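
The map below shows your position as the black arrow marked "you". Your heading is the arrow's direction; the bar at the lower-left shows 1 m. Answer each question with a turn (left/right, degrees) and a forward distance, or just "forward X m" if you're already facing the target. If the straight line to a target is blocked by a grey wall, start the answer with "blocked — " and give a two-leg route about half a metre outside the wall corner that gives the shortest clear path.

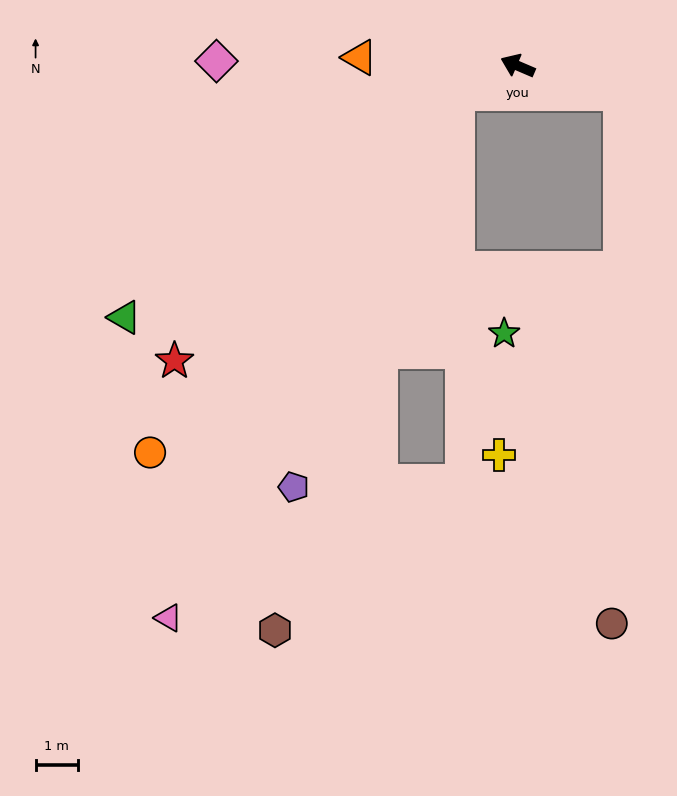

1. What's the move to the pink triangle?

blocked — turn left 47°, forward 1.6 m, then turn left 37°, forward 14.2 m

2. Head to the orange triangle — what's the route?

turn left 20°, forward 3.8 m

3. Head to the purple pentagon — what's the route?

blocked — turn left 47°, forward 1.6 m, then turn left 44°, forward 10.1 m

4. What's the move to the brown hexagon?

blocked — turn left 47°, forward 1.6 m, then turn left 47°, forward 13.5 m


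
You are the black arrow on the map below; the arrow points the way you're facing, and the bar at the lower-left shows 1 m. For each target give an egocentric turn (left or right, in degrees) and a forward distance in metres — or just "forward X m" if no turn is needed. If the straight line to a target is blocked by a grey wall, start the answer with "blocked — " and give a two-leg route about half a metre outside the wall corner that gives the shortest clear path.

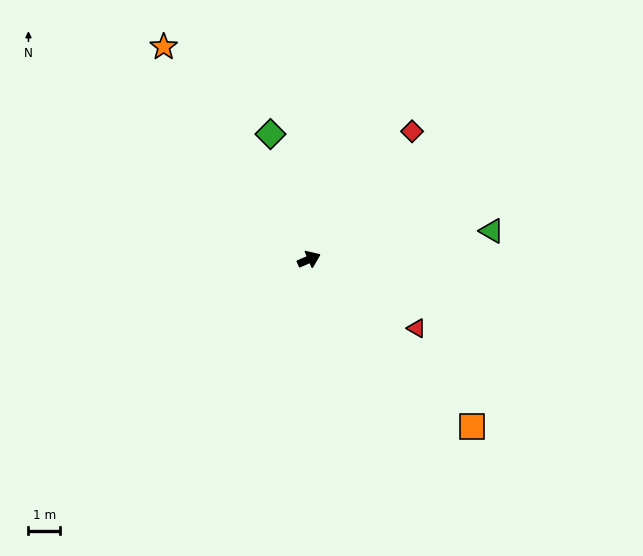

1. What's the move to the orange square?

turn right 69°, forward 7.4 m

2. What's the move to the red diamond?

turn left 28°, forward 5.2 m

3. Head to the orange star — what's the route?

turn left 101°, forward 8.2 m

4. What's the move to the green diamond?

turn left 84°, forward 4.2 m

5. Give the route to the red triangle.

turn right 56°, forward 4.1 m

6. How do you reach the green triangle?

turn right 15°, forward 5.9 m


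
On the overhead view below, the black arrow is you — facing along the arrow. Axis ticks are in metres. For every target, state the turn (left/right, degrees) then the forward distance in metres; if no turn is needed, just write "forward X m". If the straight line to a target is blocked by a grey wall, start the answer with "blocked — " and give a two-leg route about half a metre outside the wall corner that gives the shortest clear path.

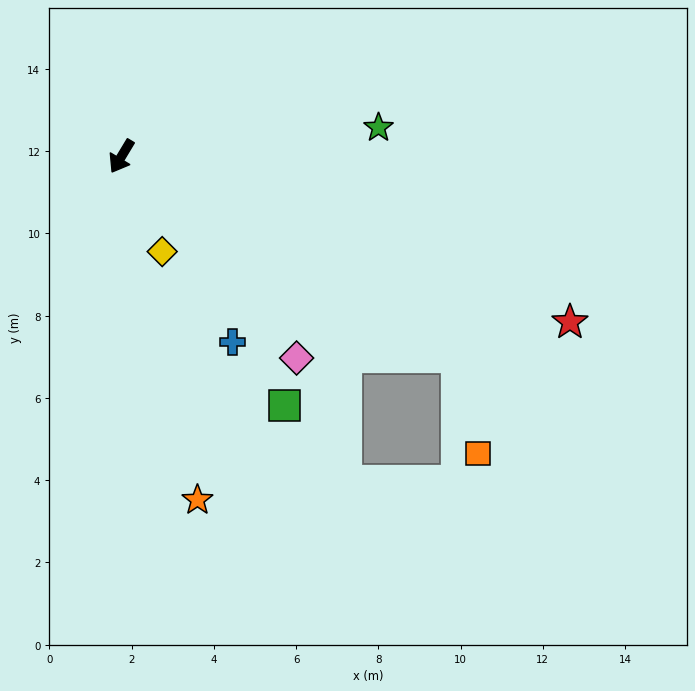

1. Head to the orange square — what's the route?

blocked — turn left 90°, forward 9.5 m, then turn right 48°, forward 2.4 m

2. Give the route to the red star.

turn left 101°, forward 11.6 m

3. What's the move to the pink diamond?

turn left 72°, forward 6.5 m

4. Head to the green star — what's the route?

turn left 127°, forward 6.3 m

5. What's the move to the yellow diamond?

turn left 54°, forward 2.5 m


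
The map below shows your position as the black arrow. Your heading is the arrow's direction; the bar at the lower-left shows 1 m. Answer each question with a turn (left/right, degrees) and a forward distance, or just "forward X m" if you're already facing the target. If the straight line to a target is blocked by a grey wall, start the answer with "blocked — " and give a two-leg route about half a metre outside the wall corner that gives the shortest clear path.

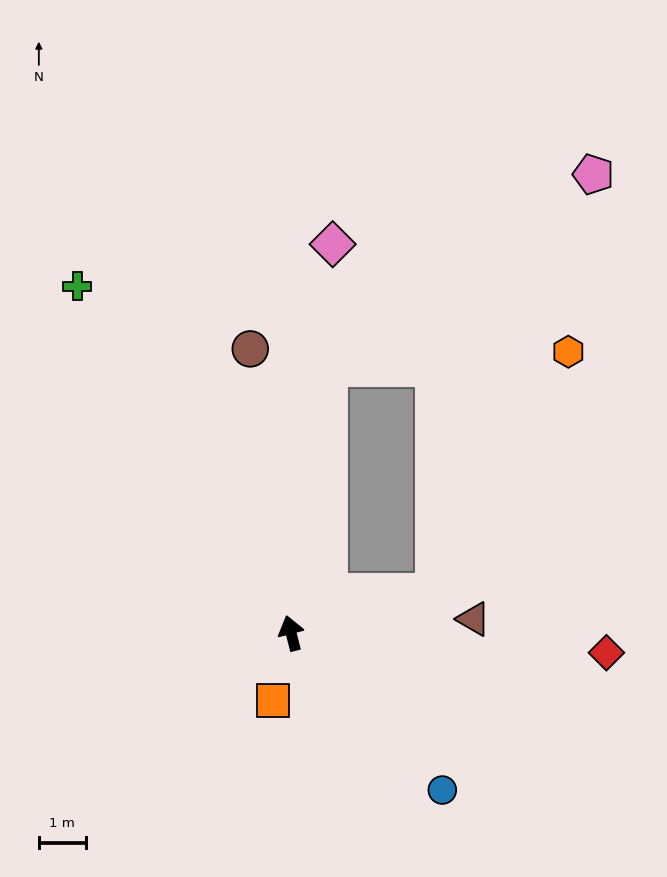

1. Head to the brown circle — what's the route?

turn right 6°, forward 6.1 m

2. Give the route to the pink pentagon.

blocked — turn right 22°, forward 5.7 m, then turn right 46°, forward 7.0 m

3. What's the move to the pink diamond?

turn right 21°, forward 8.3 m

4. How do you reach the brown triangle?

turn right 100°, forward 3.9 m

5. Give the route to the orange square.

turn left 151°, forward 1.5 m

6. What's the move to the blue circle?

turn right 151°, forward 4.6 m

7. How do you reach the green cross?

turn left 17°, forward 8.7 m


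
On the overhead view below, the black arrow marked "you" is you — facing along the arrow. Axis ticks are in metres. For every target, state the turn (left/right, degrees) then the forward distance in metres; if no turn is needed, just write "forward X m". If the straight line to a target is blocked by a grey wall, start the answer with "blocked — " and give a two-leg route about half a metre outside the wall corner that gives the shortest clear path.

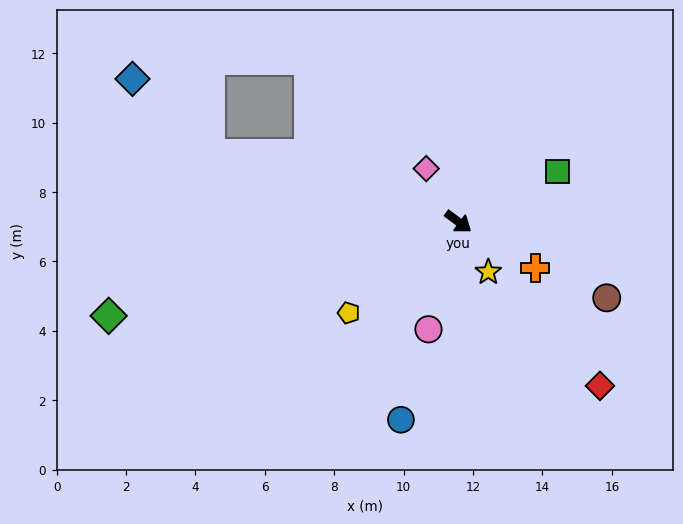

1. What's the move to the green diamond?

turn right 128°, forward 10.4 m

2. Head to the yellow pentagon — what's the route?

turn right 104°, forward 4.1 m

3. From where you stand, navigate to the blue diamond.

blocked — turn right 159°, forward 7.4 m, then turn right 28°, forward 3.1 m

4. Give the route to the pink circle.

turn right 69°, forward 3.2 m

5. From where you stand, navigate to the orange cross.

turn left 6°, forward 2.6 m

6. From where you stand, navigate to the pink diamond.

turn left 158°, forward 1.8 m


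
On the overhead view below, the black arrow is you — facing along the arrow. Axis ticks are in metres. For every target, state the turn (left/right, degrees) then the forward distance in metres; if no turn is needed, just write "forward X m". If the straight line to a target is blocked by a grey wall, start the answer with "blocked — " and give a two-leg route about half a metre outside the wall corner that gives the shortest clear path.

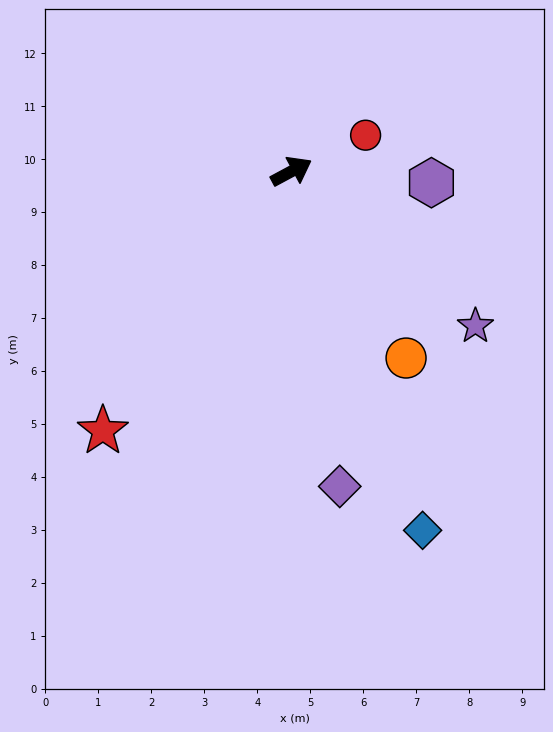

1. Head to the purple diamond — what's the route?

turn right 110°, forward 6.0 m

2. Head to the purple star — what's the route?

turn right 68°, forward 4.5 m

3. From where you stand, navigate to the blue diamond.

turn right 98°, forward 7.2 m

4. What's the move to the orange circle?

turn right 87°, forward 4.1 m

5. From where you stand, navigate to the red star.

turn right 154°, forward 6.1 m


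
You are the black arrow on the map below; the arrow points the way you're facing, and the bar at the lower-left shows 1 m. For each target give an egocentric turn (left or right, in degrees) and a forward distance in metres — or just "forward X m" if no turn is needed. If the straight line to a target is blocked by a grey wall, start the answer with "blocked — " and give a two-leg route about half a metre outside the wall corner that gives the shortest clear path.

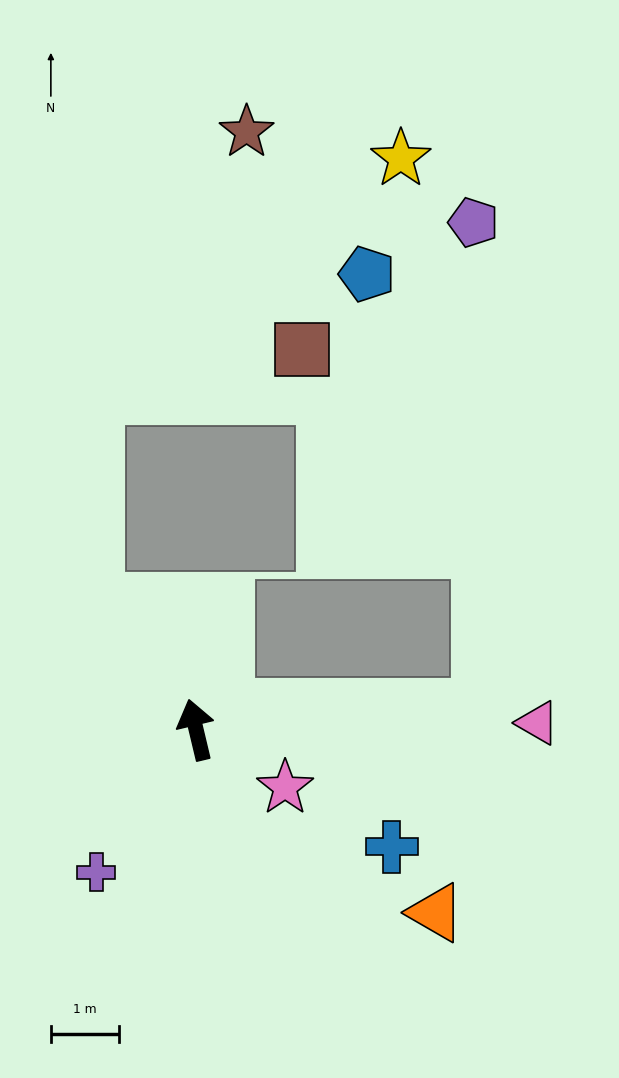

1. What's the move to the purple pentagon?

blocked — turn right 99°, forward 4.2 m, then turn left 86°, forward 7.1 m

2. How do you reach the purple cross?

turn left 132°, forward 2.5 m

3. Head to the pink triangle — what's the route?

turn right 102°, forward 5.0 m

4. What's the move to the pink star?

turn right 136°, forward 1.6 m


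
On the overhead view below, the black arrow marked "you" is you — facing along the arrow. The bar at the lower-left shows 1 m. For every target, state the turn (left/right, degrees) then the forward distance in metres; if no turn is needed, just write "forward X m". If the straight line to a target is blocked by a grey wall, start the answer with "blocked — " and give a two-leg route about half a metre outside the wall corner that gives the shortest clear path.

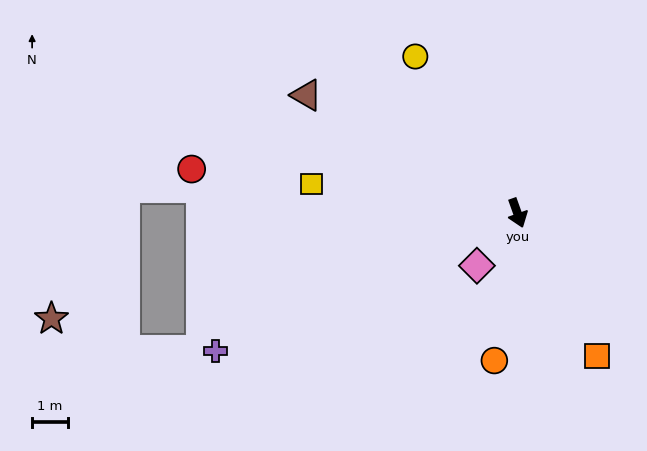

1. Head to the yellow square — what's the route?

turn right 118°, forward 5.8 m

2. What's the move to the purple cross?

turn right 85°, forward 9.2 m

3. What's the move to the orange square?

turn left 9°, forward 4.6 m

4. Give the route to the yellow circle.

turn right 167°, forward 5.2 m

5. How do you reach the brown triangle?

turn right 139°, forward 6.7 m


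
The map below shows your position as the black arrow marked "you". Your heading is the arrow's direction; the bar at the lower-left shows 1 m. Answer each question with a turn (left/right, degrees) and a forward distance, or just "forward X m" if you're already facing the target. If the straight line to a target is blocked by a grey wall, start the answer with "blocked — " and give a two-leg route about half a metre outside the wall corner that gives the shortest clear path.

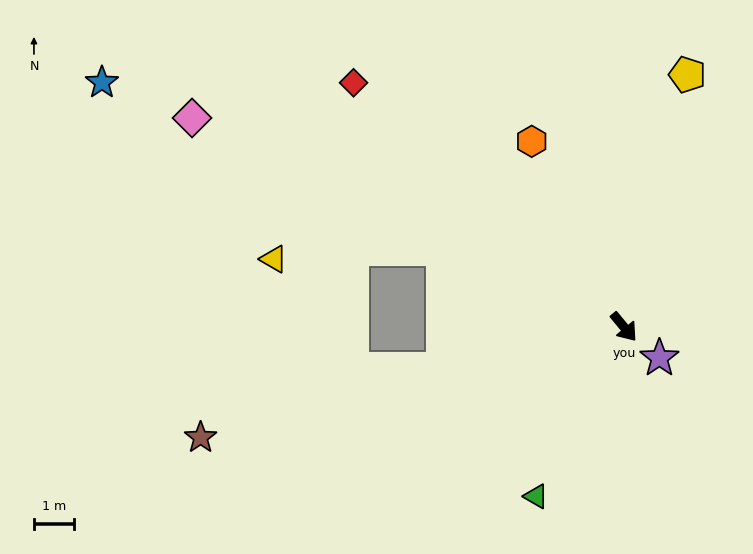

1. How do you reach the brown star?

turn right 115°, forward 11.0 m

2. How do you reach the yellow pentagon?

turn left 126°, forward 6.6 m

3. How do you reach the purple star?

turn left 9°, forward 1.2 m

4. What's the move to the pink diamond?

turn right 155°, forward 12.1 m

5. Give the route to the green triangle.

turn right 67°, forward 4.8 m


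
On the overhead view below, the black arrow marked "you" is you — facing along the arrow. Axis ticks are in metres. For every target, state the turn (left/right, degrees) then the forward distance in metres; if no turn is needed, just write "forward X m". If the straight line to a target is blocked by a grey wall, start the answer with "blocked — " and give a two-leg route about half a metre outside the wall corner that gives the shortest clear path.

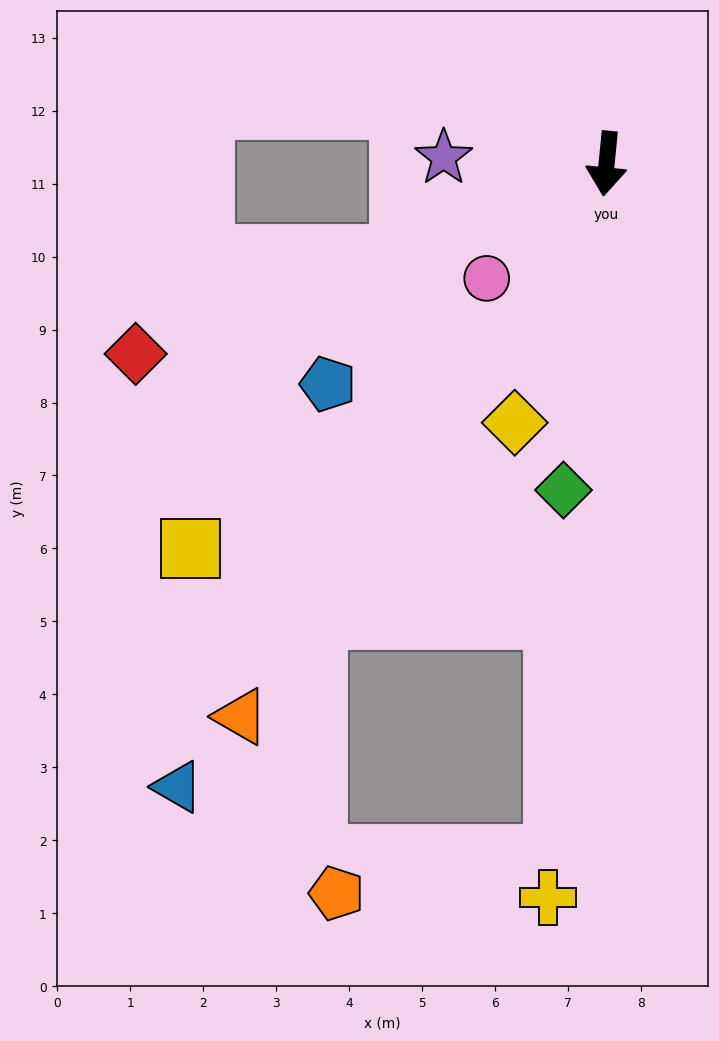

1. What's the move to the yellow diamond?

turn right 14°, forward 3.8 m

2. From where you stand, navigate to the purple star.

turn right 87°, forward 2.2 m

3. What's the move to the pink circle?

turn right 41°, forward 2.3 m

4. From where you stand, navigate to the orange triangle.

turn right 28°, forward 9.1 m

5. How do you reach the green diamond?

forward 4.5 m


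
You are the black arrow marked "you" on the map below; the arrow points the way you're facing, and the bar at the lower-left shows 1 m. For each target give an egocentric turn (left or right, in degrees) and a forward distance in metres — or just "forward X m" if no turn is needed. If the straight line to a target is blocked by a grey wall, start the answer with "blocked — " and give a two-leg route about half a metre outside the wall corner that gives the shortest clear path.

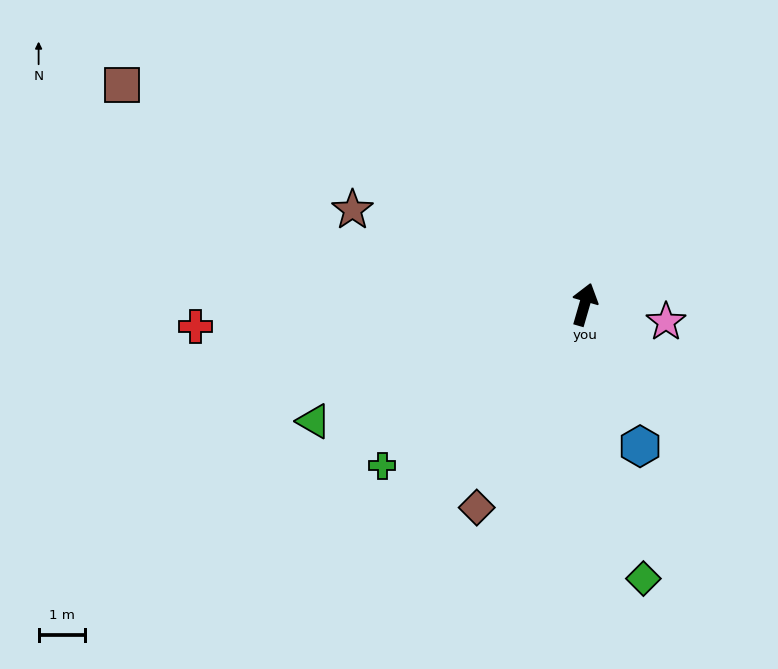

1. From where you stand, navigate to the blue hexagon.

turn right 142°, forward 3.3 m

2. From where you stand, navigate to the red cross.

turn left 109°, forward 8.4 m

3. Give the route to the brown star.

turn left 84°, forward 5.4 m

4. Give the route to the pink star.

turn right 86°, forward 1.8 m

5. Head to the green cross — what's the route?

turn left 145°, forward 5.6 m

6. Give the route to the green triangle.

turn left 129°, forward 6.4 m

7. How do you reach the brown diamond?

turn left 168°, forward 5.0 m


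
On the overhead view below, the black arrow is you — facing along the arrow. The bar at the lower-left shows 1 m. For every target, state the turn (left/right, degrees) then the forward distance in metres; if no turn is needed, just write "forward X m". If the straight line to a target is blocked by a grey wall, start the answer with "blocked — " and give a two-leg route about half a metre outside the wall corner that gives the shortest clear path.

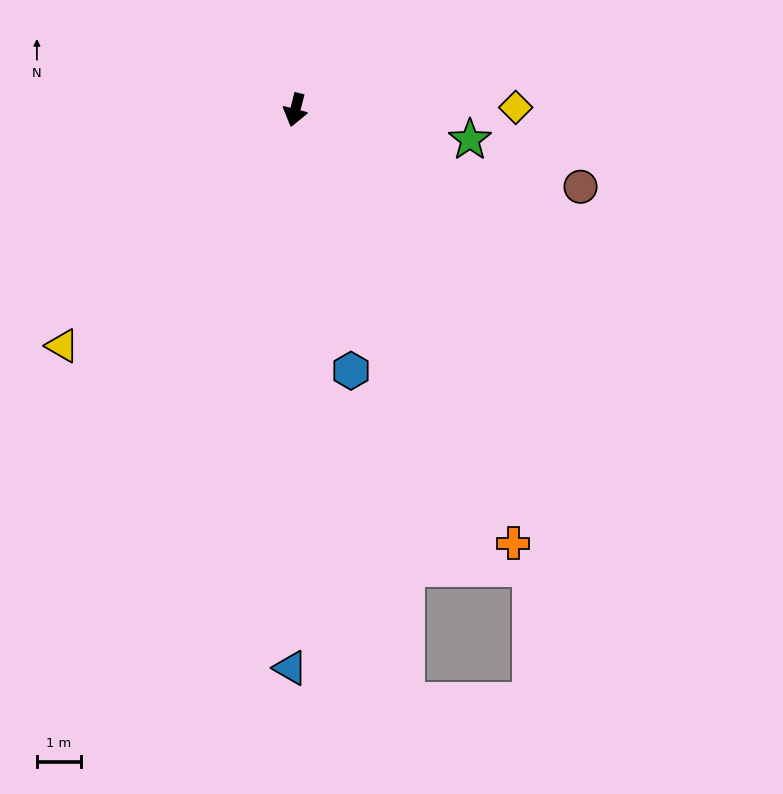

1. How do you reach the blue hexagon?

turn left 26°, forward 6.0 m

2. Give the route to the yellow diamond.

turn left 105°, forward 5.0 m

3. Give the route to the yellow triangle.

turn right 30°, forward 7.5 m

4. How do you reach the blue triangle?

turn left 14°, forward 12.7 m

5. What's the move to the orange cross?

turn left 41°, forward 11.0 m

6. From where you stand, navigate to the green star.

turn left 95°, forward 4.0 m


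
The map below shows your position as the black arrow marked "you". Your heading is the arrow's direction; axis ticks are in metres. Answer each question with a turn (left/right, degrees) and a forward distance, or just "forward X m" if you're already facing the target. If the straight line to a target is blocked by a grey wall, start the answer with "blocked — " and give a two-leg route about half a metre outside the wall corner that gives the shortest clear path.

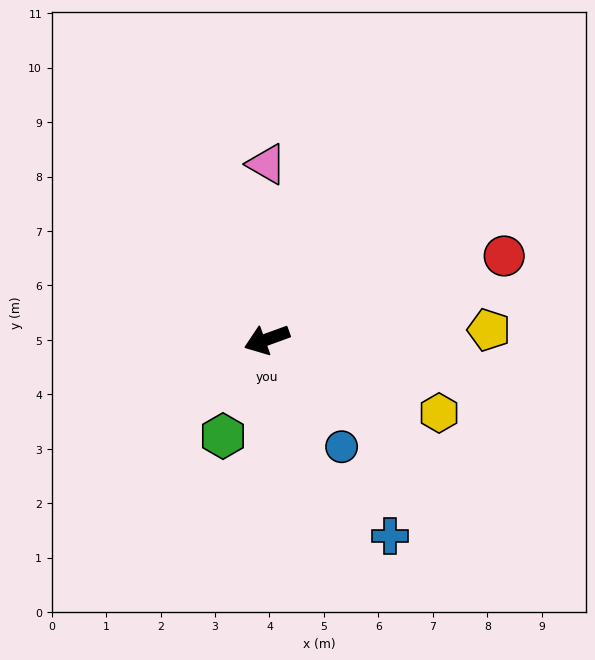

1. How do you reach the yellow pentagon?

turn left 163°, forward 4.1 m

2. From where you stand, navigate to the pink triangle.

turn right 110°, forward 3.2 m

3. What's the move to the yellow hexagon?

turn left 137°, forward 3.4 m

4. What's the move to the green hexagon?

turn left 46°, forward 1.9 m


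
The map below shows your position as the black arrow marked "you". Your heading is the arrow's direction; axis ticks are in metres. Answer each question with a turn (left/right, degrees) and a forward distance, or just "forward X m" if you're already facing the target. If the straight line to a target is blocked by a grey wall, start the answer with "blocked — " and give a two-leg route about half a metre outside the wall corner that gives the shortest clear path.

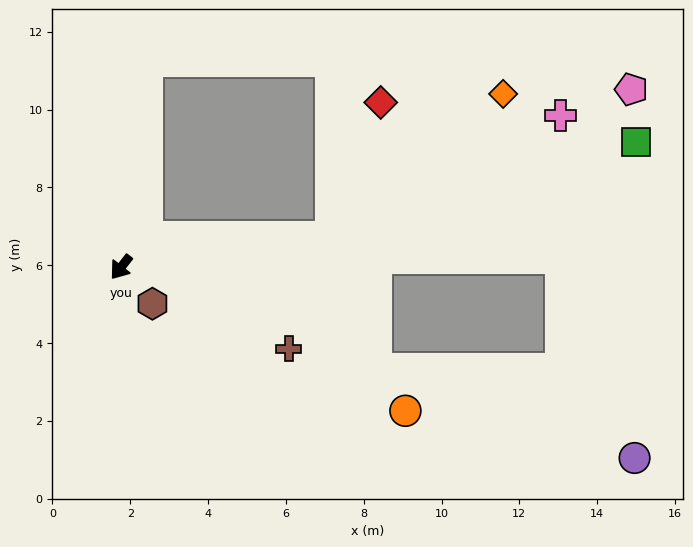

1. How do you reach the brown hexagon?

turn left 79°, forward 1.2 m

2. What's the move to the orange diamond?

blocked — turn left 136°, forward 5.5 m, then turn left 32°, forward 5.8 m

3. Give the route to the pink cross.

blocked — turn left 136°, forward 5.5 m, then turn left 20°, forward 6.7 m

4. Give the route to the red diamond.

blocked — turn left 136°, forward 5.5 m, then turn left 62°, forward 3.7 m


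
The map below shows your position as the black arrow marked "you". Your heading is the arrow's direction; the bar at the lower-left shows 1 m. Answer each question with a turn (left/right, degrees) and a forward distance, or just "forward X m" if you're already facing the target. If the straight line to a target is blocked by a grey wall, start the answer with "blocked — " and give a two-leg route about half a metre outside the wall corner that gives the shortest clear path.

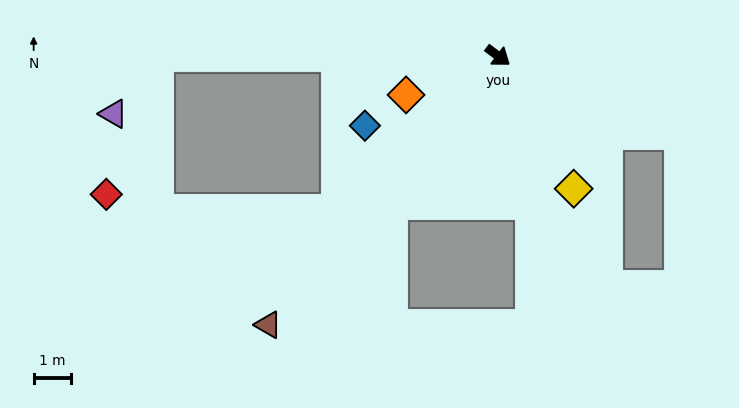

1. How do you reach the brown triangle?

turn right 94°, forward 9.4 m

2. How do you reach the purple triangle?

blocked — turn right 143°, forward 9.0 m, then turn left 52°, forward 1.9 m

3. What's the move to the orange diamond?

turn right 120°, forward 2.6 m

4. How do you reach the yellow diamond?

turn right 23°, forward 4.0 m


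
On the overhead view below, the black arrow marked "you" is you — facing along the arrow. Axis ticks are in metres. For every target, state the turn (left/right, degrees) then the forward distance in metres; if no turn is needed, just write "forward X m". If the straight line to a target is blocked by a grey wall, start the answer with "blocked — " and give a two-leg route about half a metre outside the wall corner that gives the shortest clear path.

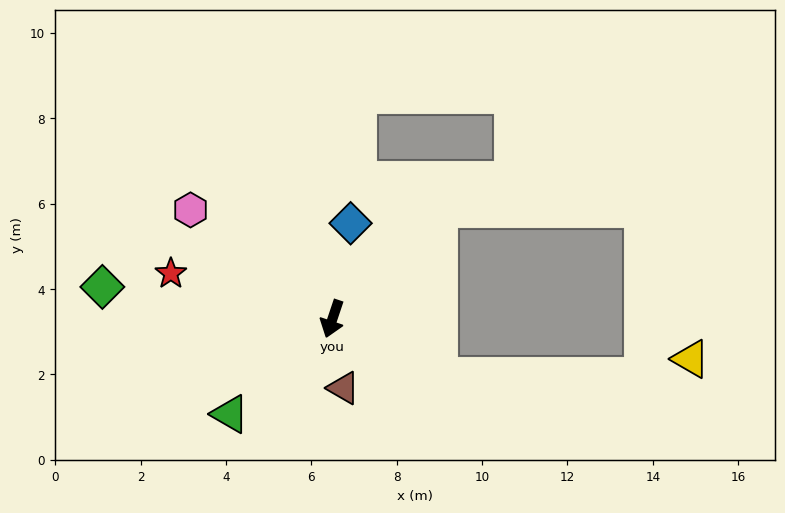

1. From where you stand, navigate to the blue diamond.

turn right 172°, forward 2.3 m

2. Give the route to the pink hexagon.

turn right 109°, forward 4.2 m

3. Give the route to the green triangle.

turn right 29°, forward 3.3 m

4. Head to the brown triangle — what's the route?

turn left 27°, forward 1.6 m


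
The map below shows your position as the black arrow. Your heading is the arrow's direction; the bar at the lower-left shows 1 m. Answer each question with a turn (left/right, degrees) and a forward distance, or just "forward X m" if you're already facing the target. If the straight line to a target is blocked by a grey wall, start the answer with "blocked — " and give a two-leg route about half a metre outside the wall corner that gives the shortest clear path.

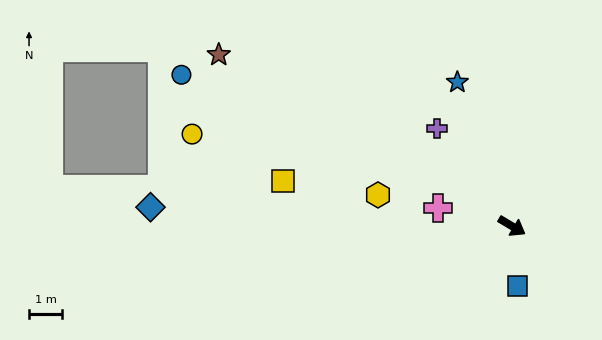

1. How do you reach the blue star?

turn left 142°, forward 4.6 m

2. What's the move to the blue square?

turn right 54°, forward 1.8 m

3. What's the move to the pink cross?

turn right 163°, forward 2.3 m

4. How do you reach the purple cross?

turn left 158°, forward 3.7 m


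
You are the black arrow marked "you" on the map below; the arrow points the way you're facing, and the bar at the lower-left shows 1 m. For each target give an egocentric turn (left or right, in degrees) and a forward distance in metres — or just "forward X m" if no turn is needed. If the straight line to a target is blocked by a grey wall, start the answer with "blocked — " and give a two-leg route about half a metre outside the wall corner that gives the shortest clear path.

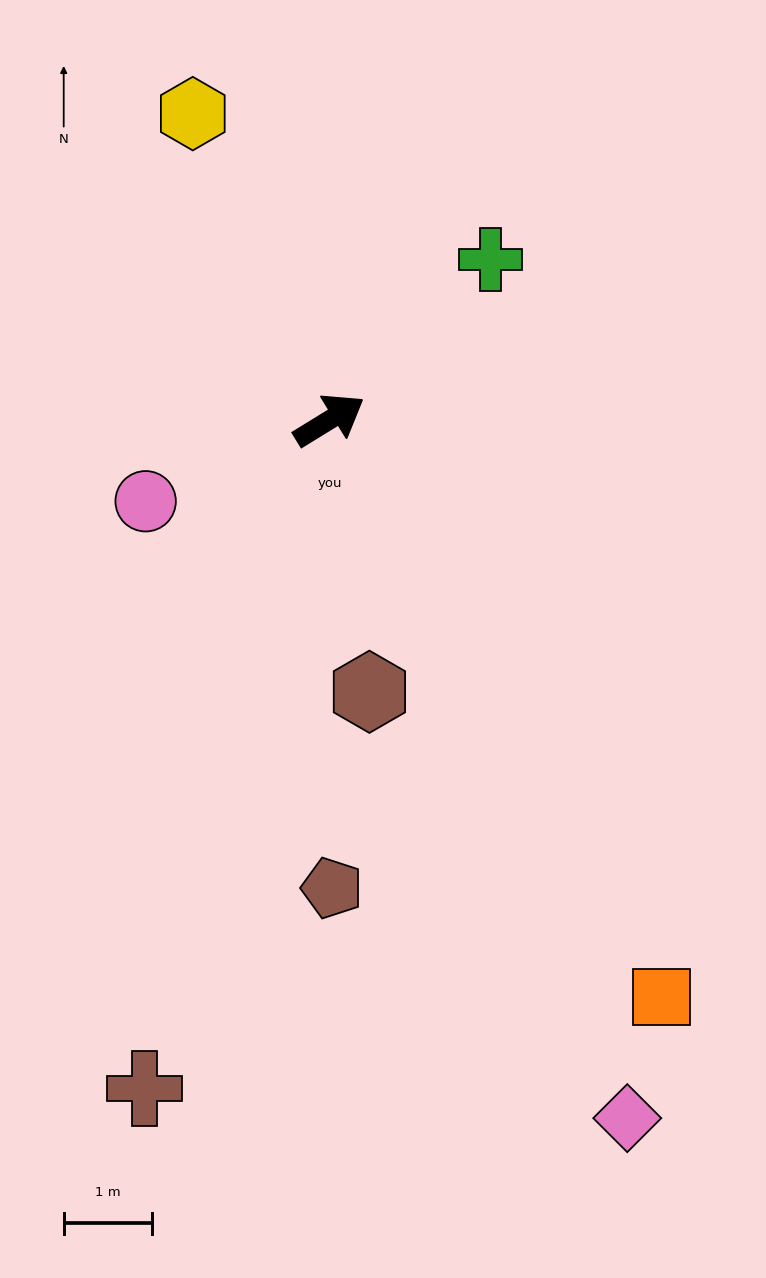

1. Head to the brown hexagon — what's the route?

turn right 113°, forward 3.1 m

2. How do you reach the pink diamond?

turn right 98°, forward 8.6 m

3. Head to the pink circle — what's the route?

turn left 172°, forward 2.3 m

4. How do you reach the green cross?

turn left 13°, forward 2.6 m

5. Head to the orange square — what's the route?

turn right 92°, forward 7.5 m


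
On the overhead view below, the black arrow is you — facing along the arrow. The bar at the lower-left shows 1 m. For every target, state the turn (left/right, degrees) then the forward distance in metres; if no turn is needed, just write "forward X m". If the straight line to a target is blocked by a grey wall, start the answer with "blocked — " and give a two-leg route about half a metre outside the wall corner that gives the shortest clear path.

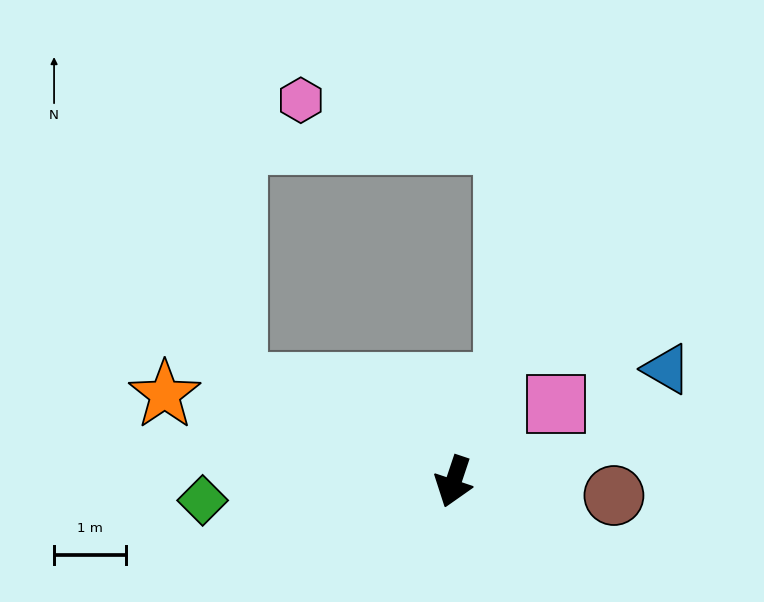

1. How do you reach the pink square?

turn left 146°, forward 1.8 m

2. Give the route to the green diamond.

turn right 67°, forward 3.5 m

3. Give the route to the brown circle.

turn left 104°, forward 2.2 m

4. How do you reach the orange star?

turn right 88°, forward 4.2 m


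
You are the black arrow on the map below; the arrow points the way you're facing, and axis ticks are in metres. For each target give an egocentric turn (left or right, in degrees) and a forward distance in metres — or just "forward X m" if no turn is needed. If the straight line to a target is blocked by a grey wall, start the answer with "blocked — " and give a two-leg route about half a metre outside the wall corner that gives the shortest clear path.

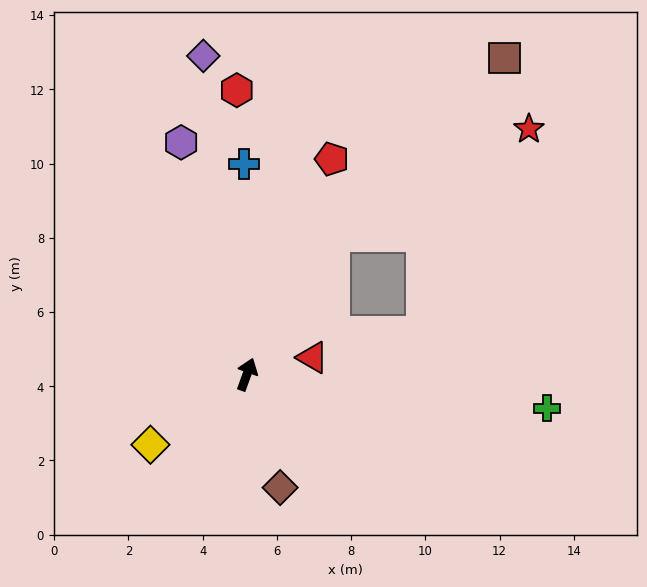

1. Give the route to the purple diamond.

turn left 28°, forward 8.7 m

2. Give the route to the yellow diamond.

turn left 146°, forward 3.2 m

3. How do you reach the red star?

blocked — turn right 13°, forward 4.4 m, then turn right 28°, forward 6.0 m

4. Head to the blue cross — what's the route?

turn left 21°, forward 5.7 m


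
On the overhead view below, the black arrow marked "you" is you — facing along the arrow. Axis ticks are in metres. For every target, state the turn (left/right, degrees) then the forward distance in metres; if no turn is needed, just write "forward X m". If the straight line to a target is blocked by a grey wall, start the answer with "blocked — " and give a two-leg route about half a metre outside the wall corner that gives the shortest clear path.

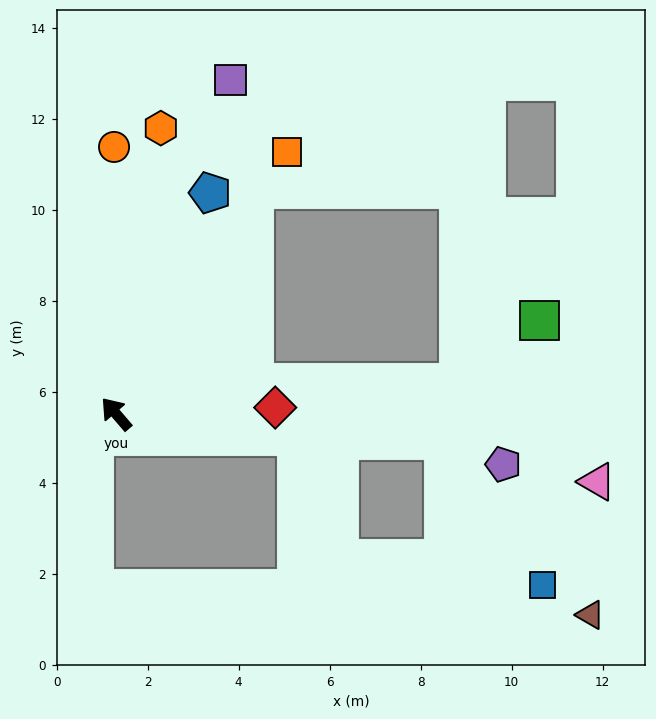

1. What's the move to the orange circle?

turn right 40°, forward 5.9 m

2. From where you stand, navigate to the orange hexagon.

turn right 50°, forward 6.4 m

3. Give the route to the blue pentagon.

turn right 64°, forward 5.3 m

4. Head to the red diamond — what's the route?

turn right 128°, forward 3.5 m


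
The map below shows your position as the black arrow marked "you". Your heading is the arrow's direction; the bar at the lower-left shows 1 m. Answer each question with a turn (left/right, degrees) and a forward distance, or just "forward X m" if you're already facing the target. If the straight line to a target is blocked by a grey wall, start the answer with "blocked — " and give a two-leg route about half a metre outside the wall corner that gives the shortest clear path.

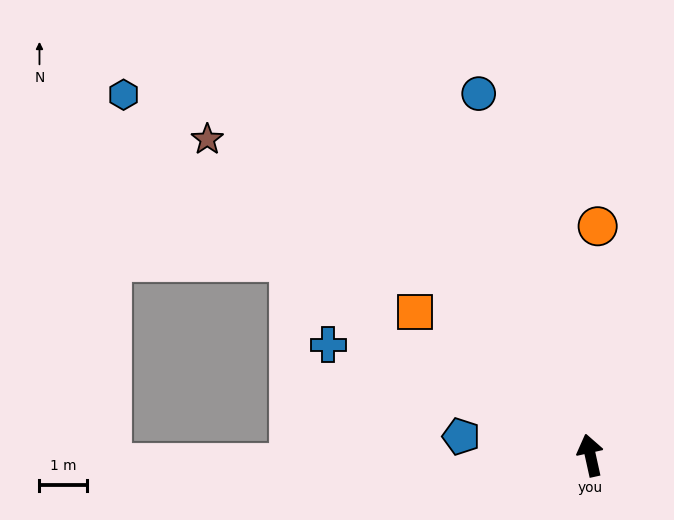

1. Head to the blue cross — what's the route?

turn left 55°, forward 6.0 m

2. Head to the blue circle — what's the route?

turn left 5°, forward 8.0 m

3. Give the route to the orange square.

turn left 38°, forward 4.8 m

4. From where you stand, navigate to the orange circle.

turn right 14°, forward 4.8 m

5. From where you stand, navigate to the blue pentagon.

turn left 69°, forward 2.7 m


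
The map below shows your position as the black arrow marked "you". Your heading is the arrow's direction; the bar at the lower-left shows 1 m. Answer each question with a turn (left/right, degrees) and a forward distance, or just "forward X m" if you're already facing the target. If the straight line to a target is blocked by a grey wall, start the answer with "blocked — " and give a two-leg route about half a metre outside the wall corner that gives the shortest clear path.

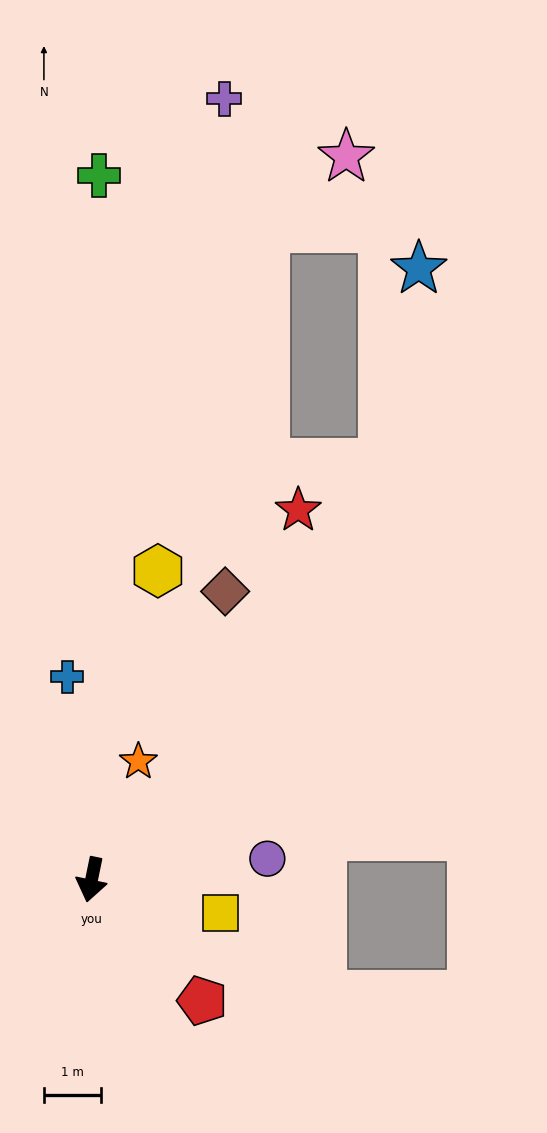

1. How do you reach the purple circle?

turn left 108°, forward 3.1 m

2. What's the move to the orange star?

turn left 170°, forward 2.2 m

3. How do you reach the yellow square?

turn left 87°, forward 2.3 m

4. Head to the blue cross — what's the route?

turn right 161°, forward 3.6 m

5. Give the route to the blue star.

blocked — turn left 157°, forward 8.9 m, then turn left 24°, forward 3.4 m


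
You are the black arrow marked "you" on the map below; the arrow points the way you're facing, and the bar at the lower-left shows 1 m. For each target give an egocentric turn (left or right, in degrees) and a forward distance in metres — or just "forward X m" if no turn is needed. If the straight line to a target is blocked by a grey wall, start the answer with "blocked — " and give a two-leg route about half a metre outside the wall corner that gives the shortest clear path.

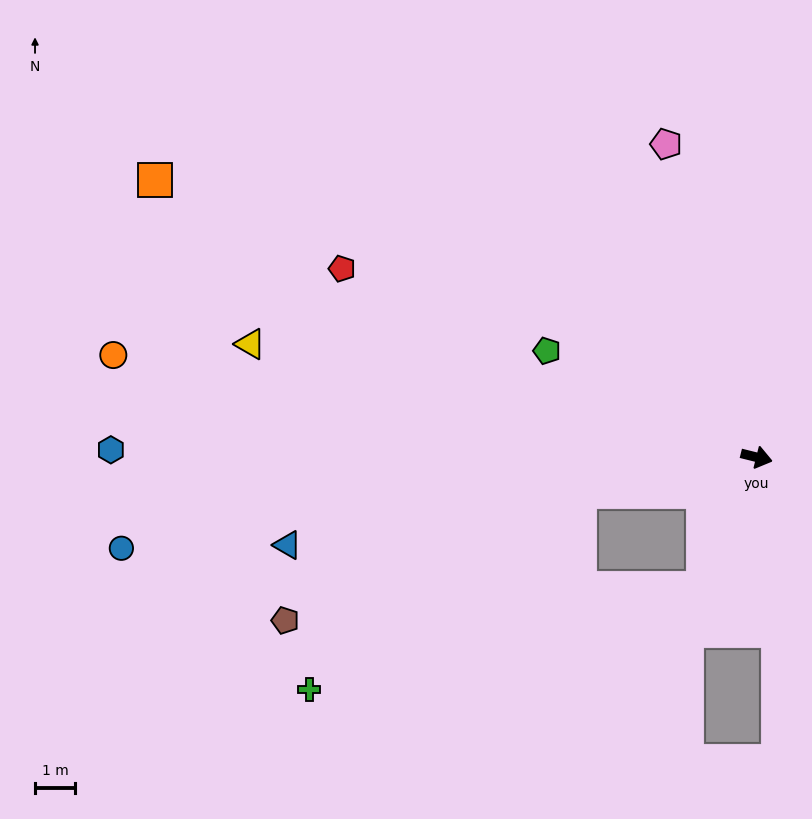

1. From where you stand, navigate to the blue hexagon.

turn right 167°, forward 16.2 m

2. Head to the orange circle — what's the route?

turn right 175°, forward 16.3 m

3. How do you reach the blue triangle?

turn right 155°, forward 12.0 m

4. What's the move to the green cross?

blocked — turn right 155°, forward 4.5 m, then turn left 25°, forward 8.4 m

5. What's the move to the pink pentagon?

turn left 120°, forward 8.2 m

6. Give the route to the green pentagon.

turn left 167°, forward 5.9 m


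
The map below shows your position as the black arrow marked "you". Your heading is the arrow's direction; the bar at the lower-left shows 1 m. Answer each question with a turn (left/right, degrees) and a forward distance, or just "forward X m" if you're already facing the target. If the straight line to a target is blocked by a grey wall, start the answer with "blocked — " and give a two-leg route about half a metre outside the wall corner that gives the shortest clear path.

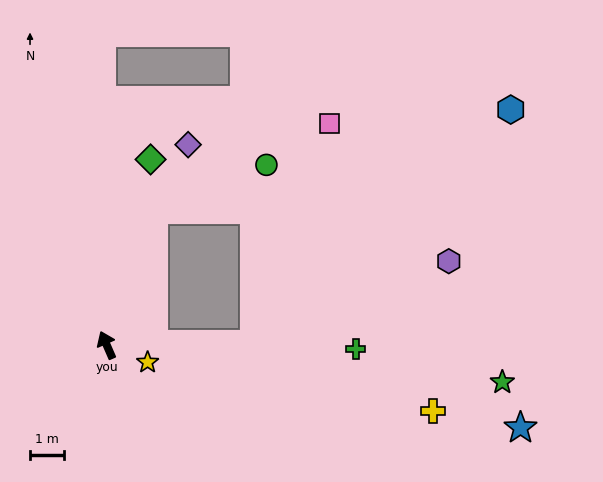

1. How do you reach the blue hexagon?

blocked — turn right 113°, forward 4.4 m, then turn left 42°, forward 10.4 m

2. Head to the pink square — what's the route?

blocked — turn right 113°, forward 4.4 m, then turn left 71°, forward 6.9 m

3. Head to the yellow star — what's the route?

turn right 136°, forward 1.3 m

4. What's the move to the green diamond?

turn right 37°, forward 5.7 m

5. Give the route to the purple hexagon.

blocked — turn right 113°, forward 4.4 m, then turn left 23°, forward 6.3 m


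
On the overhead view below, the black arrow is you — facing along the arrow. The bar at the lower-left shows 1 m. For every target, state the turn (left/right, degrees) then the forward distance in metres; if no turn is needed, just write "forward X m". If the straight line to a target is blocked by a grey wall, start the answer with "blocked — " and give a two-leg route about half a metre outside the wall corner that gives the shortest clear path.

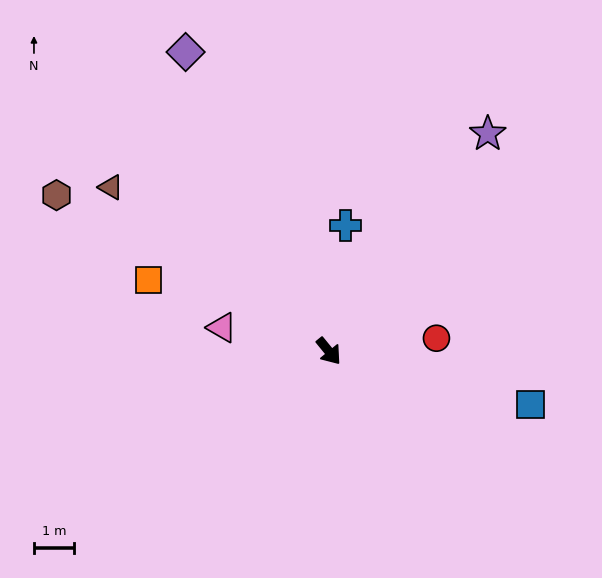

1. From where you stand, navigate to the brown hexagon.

turn right 159°, forward 7.9 m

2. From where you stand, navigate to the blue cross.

turn left 133°, forward 3.2 m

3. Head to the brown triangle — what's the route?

turn right 166°, forward 6.9 m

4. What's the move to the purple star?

turn left 105°, forward 6.8 m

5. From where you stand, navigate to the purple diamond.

turn left 166°, forward 8.4 m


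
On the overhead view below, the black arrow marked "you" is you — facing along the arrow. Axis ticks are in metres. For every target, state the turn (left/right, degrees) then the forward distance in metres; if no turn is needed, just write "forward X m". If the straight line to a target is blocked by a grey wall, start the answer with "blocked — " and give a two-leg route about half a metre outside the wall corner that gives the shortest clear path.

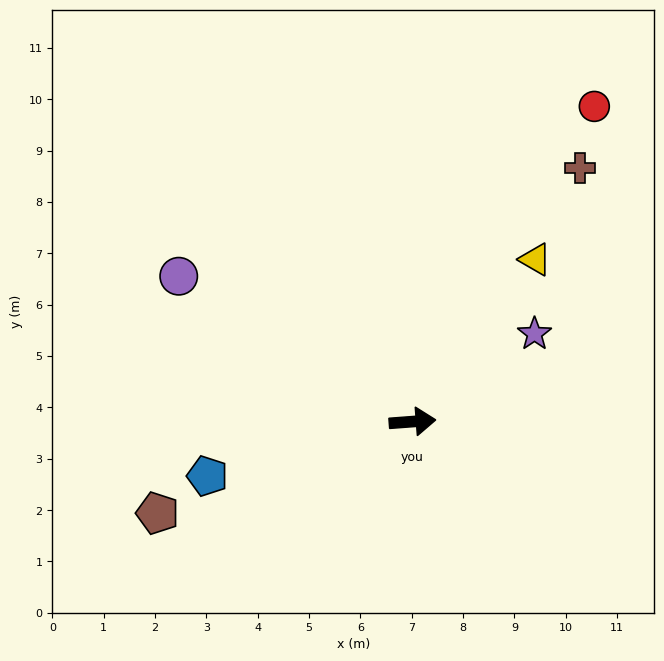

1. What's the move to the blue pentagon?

turn right 169°, forward 4.1 m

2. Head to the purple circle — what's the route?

turn left 144°, forward 5.4 m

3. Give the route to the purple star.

turn left 31°, forward 2.9 m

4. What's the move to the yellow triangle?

turn left 49°, forward 4.0 m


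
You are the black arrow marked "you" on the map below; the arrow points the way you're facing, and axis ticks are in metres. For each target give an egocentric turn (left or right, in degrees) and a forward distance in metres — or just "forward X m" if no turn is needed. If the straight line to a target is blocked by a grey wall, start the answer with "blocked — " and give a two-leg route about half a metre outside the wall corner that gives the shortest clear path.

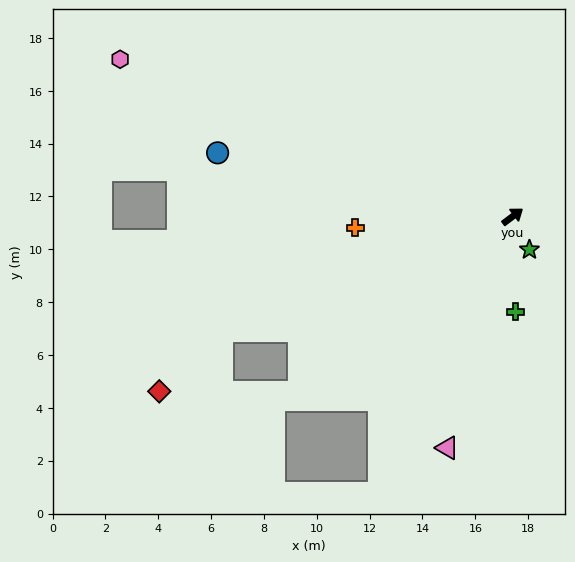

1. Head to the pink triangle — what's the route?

turn right 143°, forward 9.1 m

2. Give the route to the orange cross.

turn left 147°, forward 6.0 m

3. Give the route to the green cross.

turn right 125°, forward 3.6 m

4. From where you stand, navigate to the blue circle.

turn left 131°, forward 11.4 m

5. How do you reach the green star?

turn right 100°, forward 1.4 m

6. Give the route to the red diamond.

blocked — turn left 165°, forward 11.8 m, then turn left 21°, forward 3.3 m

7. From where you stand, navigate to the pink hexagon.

turn left 121°, forward 16.0 m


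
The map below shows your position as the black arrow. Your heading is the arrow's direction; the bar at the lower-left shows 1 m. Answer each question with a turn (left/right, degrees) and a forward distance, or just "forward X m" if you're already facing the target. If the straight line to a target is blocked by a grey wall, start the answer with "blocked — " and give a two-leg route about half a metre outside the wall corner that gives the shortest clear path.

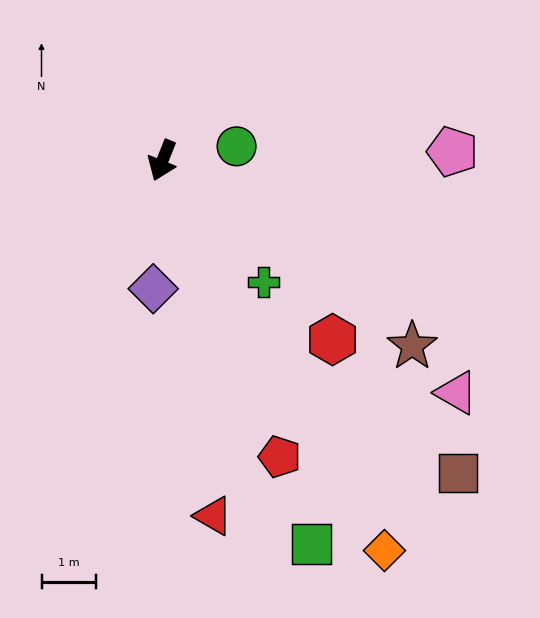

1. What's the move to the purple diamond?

turn left 18°, forward 2.4 m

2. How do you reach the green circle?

turn left 123°, forward 1.4 m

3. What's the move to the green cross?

turn left 62°, forward 2.9 m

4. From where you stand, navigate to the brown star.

turn left 75°, forward 5.7 m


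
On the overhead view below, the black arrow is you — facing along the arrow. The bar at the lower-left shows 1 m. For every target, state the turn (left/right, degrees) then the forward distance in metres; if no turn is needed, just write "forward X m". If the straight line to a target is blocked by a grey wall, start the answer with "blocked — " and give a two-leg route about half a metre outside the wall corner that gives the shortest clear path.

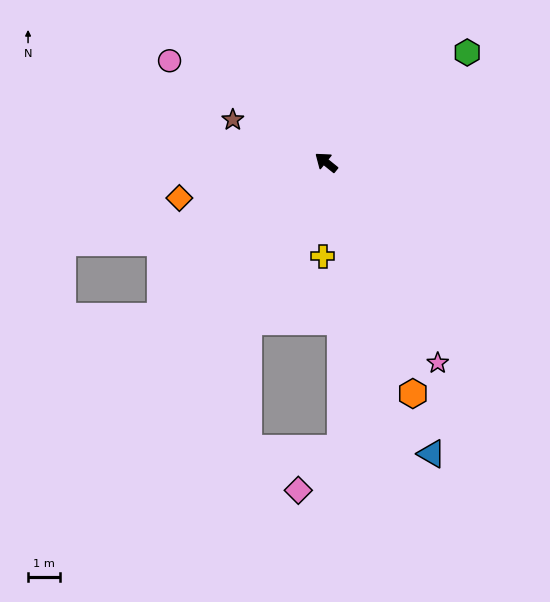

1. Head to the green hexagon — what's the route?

turn right 103°, forward 5.7 m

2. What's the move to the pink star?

turn left 158°, forward 7.3 m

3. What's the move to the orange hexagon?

turn left 149°, forward 7.8 m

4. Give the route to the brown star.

turn left 14°, forward 3.2 m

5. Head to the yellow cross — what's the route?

turn left 127°, forward 3.0 m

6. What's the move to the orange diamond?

turn left 53°, forward 4.8 m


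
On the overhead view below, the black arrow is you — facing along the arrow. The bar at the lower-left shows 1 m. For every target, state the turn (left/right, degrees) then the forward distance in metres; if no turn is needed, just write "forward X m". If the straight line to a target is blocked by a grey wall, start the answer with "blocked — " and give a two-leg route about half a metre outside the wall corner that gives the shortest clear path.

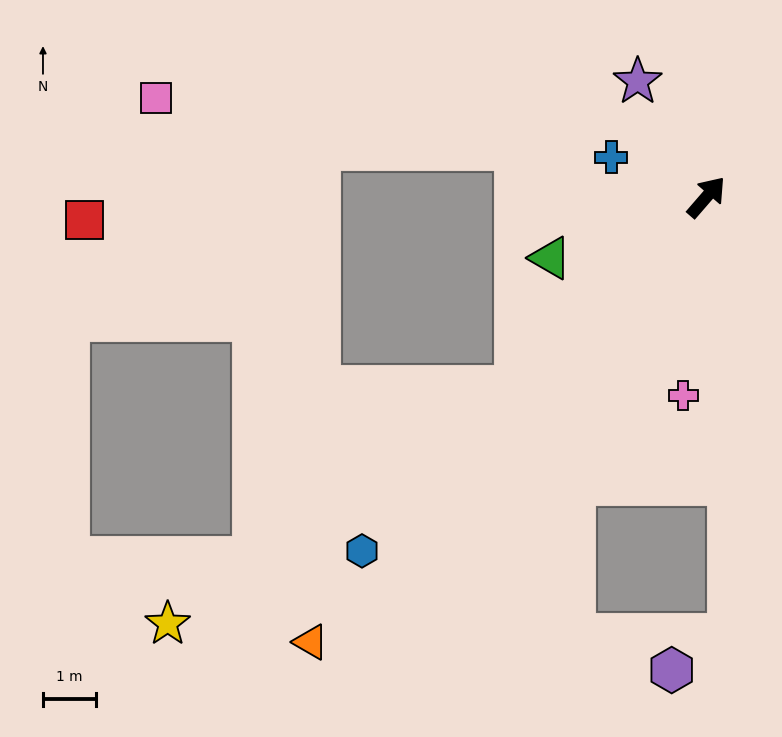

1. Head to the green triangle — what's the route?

turn left 152°, forward 3.1 m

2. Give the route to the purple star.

turn left 72°, forward 2.5 m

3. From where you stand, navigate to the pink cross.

turn right 146°, forward 3.7 m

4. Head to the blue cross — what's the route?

turn left 108°, forward 1.9 m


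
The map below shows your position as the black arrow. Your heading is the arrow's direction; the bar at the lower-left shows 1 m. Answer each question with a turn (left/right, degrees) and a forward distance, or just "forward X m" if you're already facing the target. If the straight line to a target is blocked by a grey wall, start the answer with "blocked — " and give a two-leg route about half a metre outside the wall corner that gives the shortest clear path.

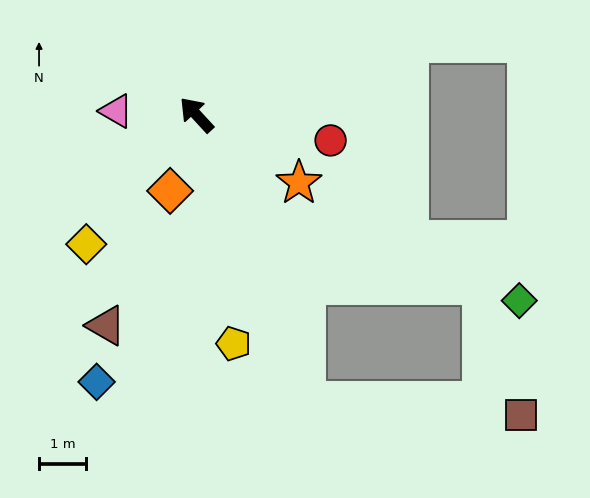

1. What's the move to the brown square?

blocked — turn left 158°, forward 6.5 m, then turn left 66°, forward 4.6 m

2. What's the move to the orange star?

turn right 166°, forward 2.6 m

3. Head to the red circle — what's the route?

turn right 143°, forward 2.9 m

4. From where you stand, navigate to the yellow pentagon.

turn left 147°, forward 4.9 m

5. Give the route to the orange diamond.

turn left 118°, forward 1.7 m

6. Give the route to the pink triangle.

turn left 45°, forward 1.7 m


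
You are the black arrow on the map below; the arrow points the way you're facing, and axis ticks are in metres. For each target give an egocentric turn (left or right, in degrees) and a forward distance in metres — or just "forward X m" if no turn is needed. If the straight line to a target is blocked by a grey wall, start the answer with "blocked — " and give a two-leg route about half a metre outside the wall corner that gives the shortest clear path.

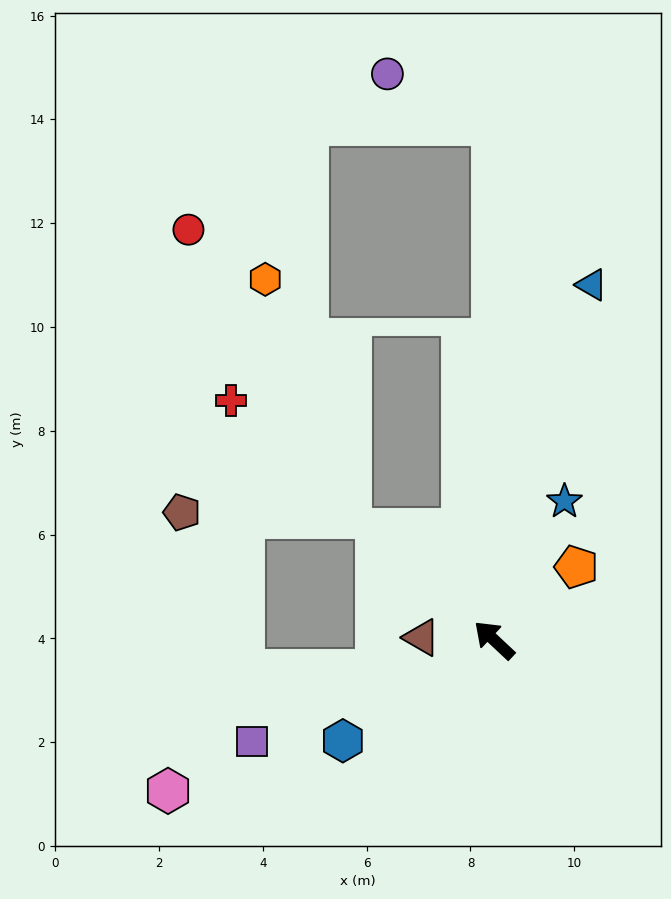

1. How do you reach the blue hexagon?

turn left 77°, forward 3.5 m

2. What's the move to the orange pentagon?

turn right 95°, forward 2.1 m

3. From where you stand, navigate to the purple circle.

blocked — turn right 47°, forward 9.9 m, then turn left 65°, forward 2.3 m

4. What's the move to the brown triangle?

turn left 41°, forward 1.4 m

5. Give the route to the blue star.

turn right 74°, forward 3.0 m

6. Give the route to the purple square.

turn left 66°, forward 5.1 m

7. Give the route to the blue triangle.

turn right 62°, forward 7.1 m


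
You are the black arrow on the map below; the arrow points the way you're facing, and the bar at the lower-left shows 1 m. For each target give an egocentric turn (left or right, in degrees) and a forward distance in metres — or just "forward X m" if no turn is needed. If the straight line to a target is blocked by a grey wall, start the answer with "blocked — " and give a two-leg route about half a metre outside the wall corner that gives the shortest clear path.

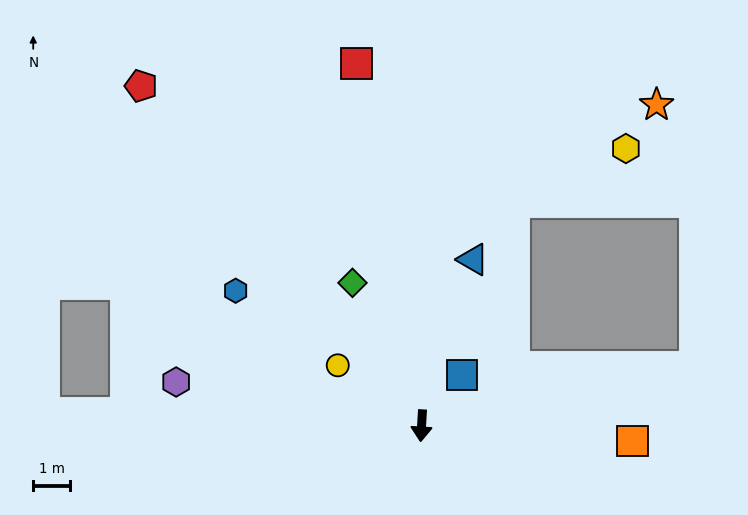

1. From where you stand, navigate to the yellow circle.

turn right 122°, forward 2.8 m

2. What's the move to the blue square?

turn left 145°, forward 1.7 m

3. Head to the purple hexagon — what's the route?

turn right 97°, forward 6.7 m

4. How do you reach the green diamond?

turn right 151°, forward 4.3 m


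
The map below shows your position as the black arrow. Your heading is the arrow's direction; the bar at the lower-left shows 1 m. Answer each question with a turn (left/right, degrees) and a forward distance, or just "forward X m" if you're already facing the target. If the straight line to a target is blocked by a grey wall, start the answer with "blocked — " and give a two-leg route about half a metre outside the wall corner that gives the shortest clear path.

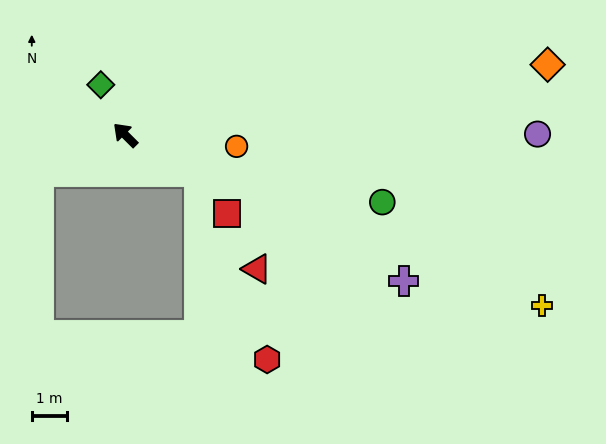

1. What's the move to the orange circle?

turn right 141°, forward 3.2 m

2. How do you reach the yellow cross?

turn right 157°, forward 13.0 m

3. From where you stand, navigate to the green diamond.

turn right 19°, forward 1.6 m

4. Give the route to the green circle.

turn right 150°, forward 7.6 m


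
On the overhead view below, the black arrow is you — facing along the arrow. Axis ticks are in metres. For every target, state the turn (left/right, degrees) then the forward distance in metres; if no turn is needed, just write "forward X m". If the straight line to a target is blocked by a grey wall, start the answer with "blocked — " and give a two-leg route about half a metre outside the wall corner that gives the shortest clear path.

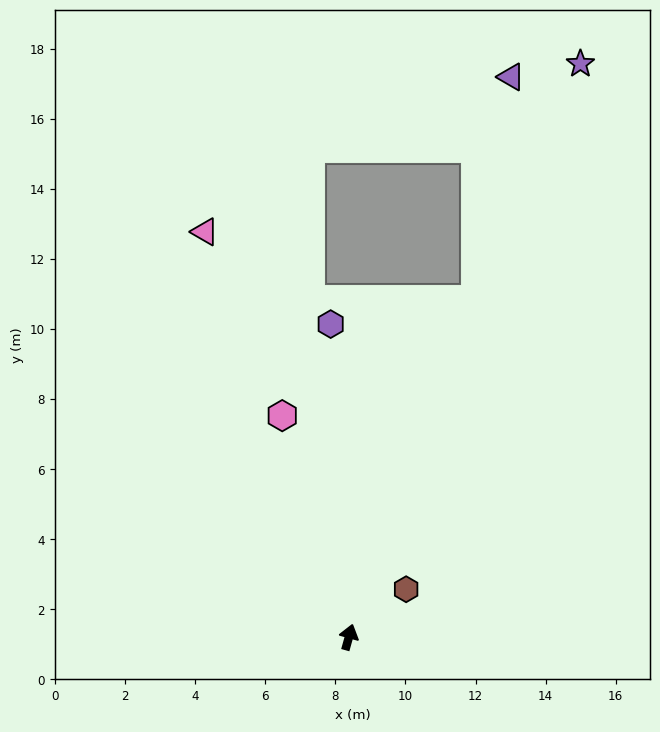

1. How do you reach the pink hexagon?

turn left 32°, forward 6.6 m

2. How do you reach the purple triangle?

blocked — turn right 5°, forward 10.3 m, then turn left 12°, forward 6.4 m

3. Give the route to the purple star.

turn right 6°, forward 17.7 m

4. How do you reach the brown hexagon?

turn right 34°, forward 2.1 m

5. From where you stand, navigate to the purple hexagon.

turn left 19°, forward 9.0 m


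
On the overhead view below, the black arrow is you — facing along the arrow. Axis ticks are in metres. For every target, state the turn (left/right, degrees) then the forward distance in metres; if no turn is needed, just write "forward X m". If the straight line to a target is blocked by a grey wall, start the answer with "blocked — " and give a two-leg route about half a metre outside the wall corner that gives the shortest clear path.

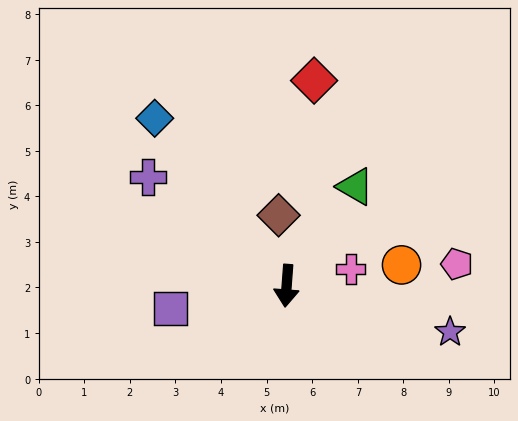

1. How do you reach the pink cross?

turn left 109°, forward 1.5 m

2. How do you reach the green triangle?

turn left 150°, forward 2.6 m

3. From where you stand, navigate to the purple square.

turn right 75°, forward 2.6 m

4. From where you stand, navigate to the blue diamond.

turn right 138°, forward 4.7 m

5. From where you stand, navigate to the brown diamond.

turn right 169°, forward 1.6 m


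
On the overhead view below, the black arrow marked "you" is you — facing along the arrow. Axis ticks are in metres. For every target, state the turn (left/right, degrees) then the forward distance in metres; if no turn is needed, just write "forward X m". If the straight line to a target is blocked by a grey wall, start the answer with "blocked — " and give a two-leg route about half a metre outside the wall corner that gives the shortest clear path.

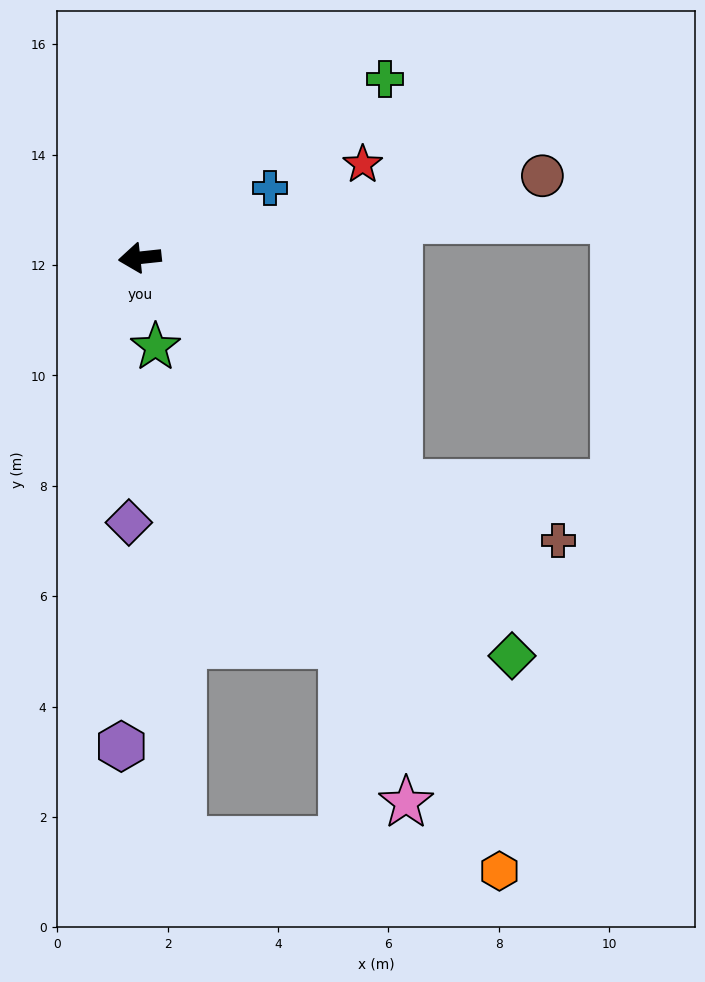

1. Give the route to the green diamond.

turn left 127°, forward 9.9 m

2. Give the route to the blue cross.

turn right 158°, forward 2.7 m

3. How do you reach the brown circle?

turn right 175°, forward 7.4 m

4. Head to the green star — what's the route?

turn left 94°, forward 1.6 m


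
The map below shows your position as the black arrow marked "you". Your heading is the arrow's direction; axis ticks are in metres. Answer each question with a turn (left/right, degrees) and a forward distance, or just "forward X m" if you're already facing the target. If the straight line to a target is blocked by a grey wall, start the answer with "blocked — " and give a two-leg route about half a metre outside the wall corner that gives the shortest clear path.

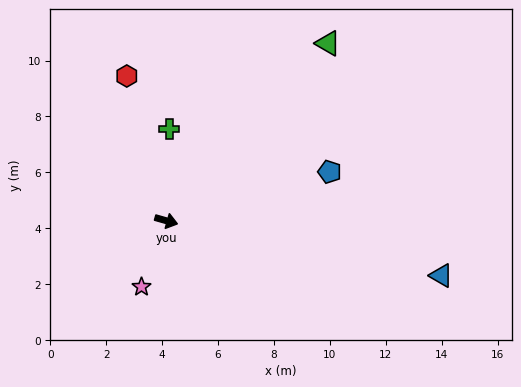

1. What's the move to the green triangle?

turn left 63°, forward 8.6 m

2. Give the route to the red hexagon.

turn left 121°, forward 5.4 m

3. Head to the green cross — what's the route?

turn left 104°, forward 3.3 m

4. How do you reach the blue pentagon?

turn left 33°, forward 6.1 m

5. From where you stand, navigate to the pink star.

turn right 95°, forward 2.5 m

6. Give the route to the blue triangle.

turn left 5°, forward 10.0 m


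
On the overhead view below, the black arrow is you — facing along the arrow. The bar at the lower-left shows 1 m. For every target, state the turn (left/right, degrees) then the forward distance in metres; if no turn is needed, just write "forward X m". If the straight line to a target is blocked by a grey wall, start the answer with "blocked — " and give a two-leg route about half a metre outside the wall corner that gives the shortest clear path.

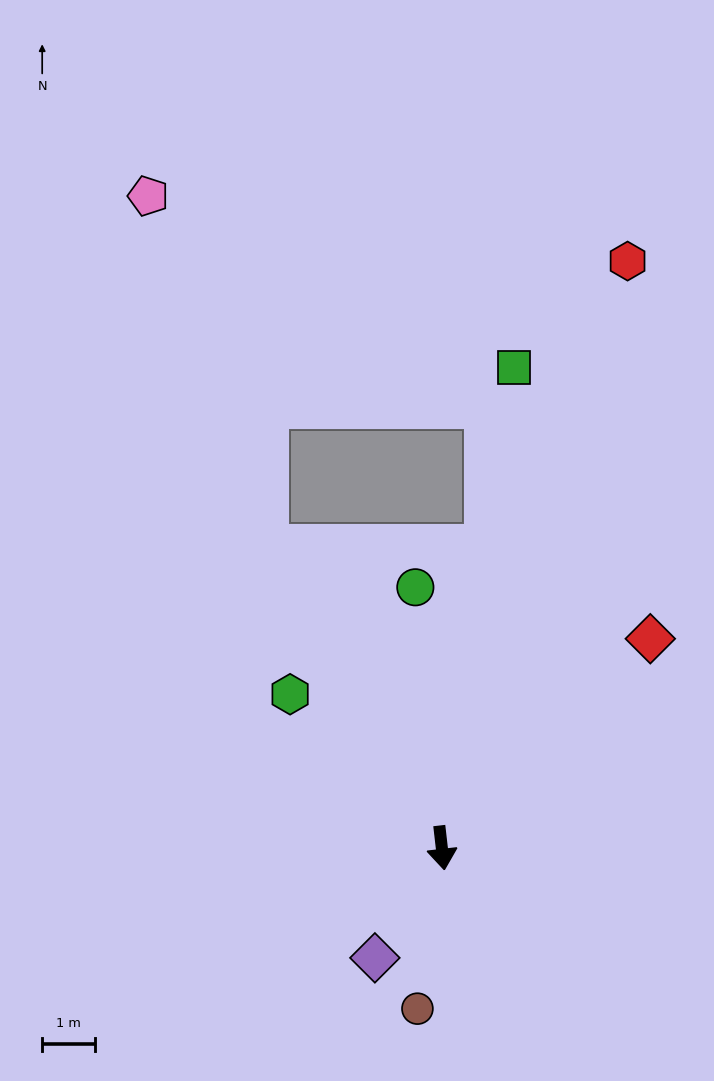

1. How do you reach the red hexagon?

turn left 156°, forward 11.6 m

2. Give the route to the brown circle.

turn right 15°, forward 3.1 m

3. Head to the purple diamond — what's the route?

turn right 38°, forward 2.4 m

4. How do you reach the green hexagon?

turn right 142°, forward 4.1 m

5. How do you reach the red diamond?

turn left 129°, forward 5.6 m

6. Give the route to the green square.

turn left 165°, forward 9.1 m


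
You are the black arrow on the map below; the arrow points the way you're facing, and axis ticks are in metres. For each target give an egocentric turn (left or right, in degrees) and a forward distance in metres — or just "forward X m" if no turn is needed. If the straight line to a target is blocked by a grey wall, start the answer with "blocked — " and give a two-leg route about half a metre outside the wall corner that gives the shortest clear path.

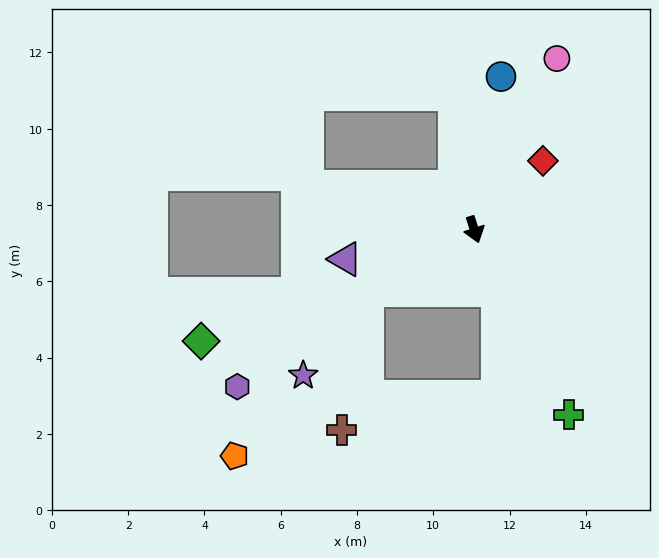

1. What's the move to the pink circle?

turn left 136°, forward 5.0 m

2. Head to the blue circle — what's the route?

turn left 152°, forward 4.1 m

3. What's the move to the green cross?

turn left 9°, forward 5.5 m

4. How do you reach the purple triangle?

turn right 95°, forward 3.5 m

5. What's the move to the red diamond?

turn left 117°, forward 2.5 m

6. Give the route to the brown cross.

blocked — turn right 78°, forward 3.2 m, then turn left 50°, forward 3.7 m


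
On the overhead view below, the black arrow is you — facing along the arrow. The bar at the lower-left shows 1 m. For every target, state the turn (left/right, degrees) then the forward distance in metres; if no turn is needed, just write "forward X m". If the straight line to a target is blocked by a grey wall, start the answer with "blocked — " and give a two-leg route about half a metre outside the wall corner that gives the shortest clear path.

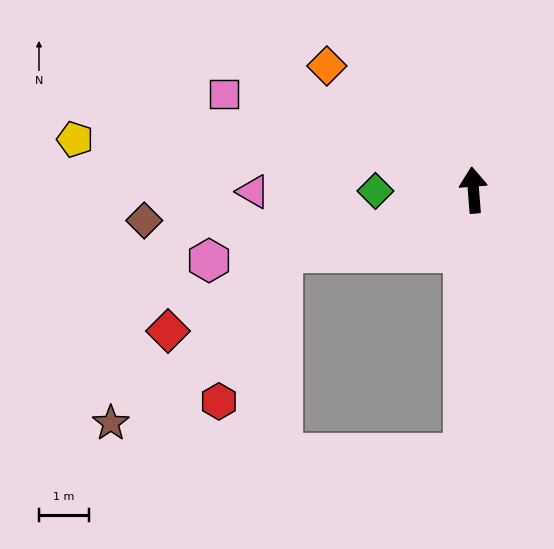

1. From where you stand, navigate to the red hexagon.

blocked — turn left 103°, forward 4.0 m, then turn left 50°, forward 3.2 m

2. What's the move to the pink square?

turn left 64°, forward 5.3 m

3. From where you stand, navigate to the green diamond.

turn left 86°, forward 2.0 m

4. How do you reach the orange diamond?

turn left 45°, forward 3.8 m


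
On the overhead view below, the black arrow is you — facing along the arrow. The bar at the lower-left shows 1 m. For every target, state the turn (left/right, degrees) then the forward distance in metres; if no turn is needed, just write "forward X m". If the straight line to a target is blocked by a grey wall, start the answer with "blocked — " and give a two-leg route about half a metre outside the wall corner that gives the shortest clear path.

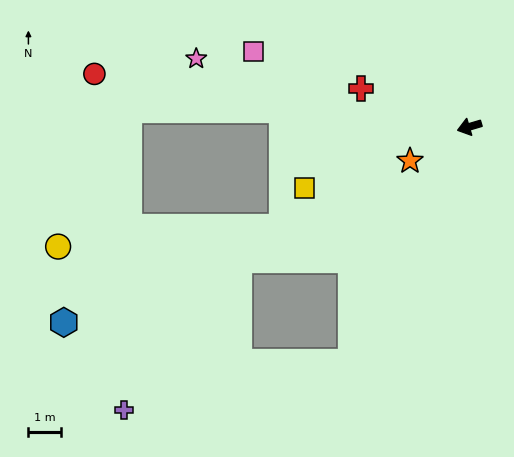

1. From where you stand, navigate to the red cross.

turn right 36°, forward 3.6 m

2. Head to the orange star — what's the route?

turn left 13°, forward 2.1 m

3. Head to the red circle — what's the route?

turn right 25°, forward 11.7 m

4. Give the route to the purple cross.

blocked — turn left 47°, forward 8.2 m, then turn right 52°, forward 7.2 m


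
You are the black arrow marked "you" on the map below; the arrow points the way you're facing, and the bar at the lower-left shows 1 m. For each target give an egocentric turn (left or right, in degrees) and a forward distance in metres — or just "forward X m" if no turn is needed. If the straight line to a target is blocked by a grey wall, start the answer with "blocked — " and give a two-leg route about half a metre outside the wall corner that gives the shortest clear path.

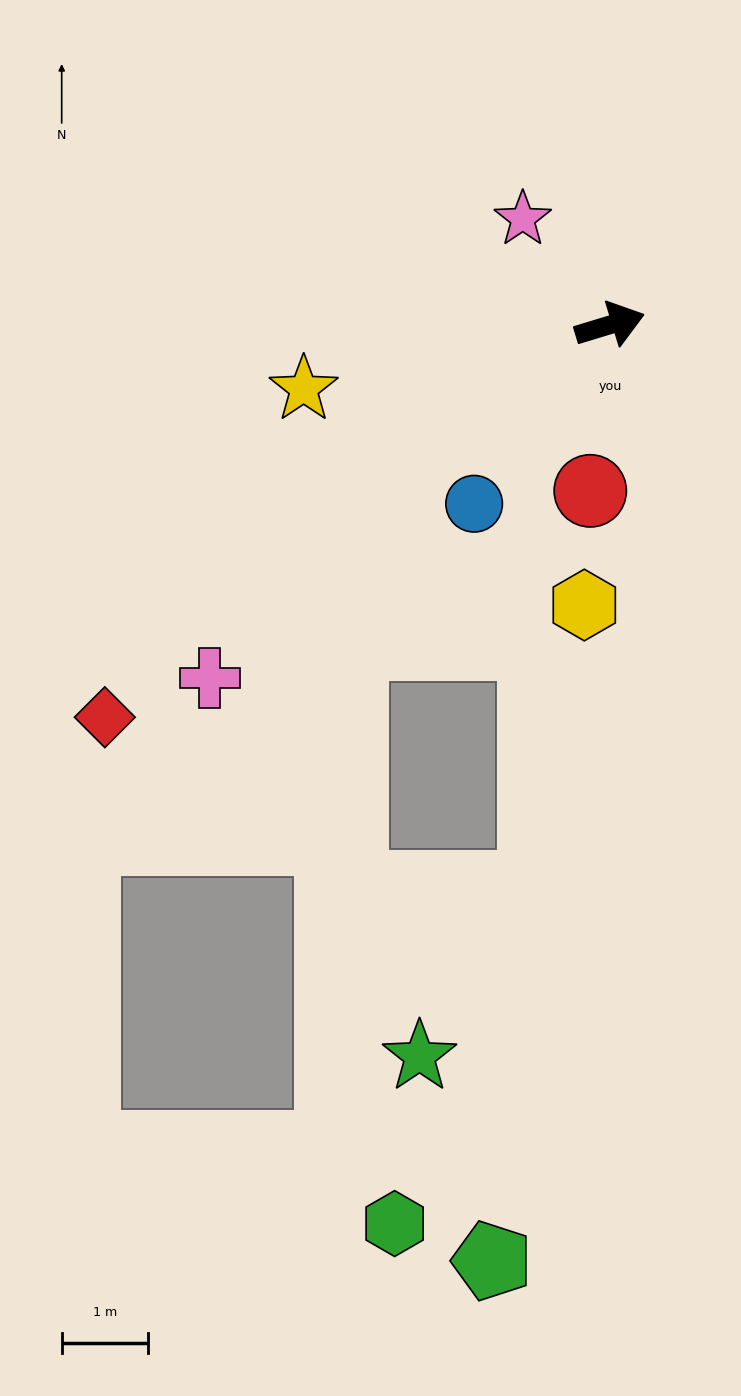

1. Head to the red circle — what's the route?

turn right 114°, forward 1.9 m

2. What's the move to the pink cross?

turn right 156°, forward 6.2 m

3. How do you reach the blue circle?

turn right 144°, forward 2.6 m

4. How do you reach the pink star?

turn left 113°, forward 1.6 m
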